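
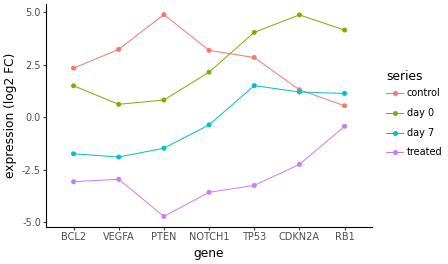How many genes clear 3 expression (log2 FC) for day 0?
Above 3: TP53, CDKN2A, RB1.

3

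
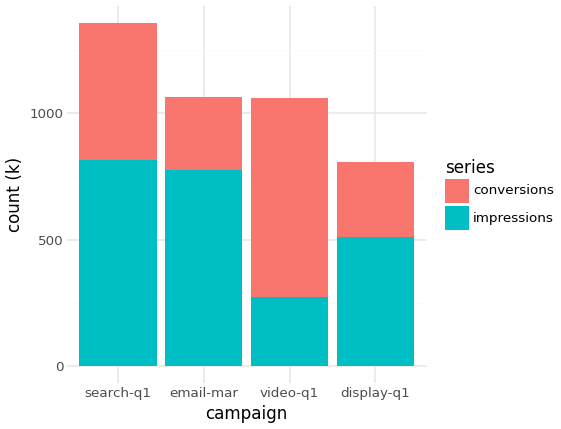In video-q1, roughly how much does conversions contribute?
≈ 800

conversions top ≈ 1000, bottom ≈ 200; segment ≈ 800.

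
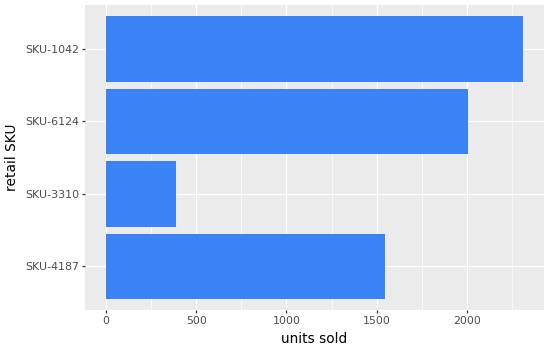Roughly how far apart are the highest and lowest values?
Max SKU-1042 ≈ 2400, min SKU-3310 ≈ 400; range ≈ 2000.

≈ 2000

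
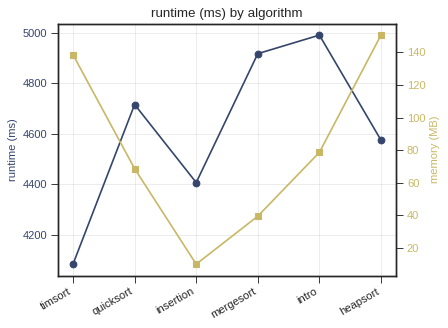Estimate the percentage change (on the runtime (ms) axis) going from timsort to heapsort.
timsort ≈ 4100, heapsort ≈ 4600; (4600 − 4100) / 4100 ≈ +12.2%.

≈ +12.2%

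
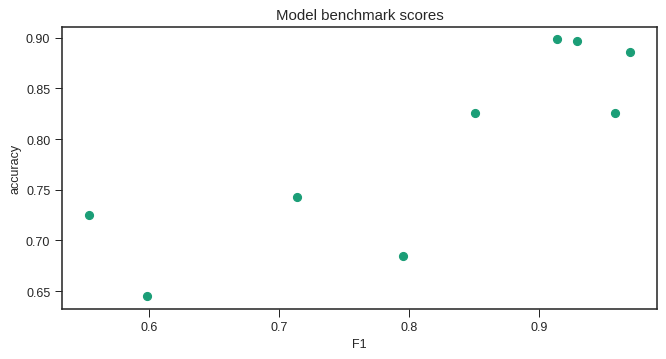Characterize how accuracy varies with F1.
Points are positively correlated; strong (|r| ≈ 0.8).

positive, strong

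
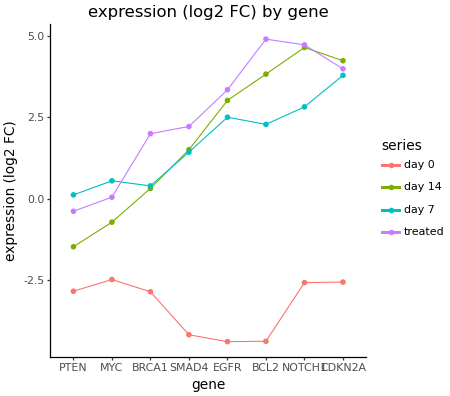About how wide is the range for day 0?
Max MYC ≈ -2, min EGFR ≈ -4; range ≈ 2.

≈ 2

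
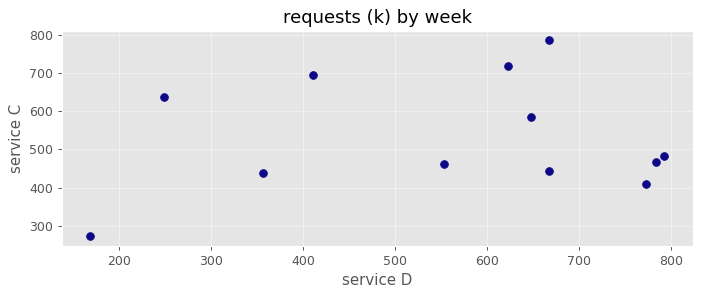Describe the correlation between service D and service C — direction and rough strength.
no clear correlation

Points are roughly uncorrelated; weak (|r| ≈ 0.1).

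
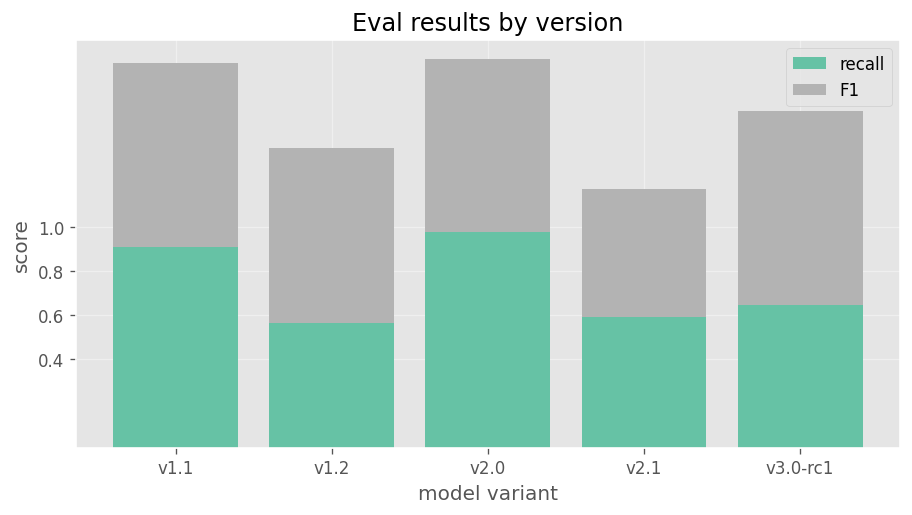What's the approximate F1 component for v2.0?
F1 top ≈ 1.8, bottom ≈ 1.0; segment ≈ 0.8.

≈ 0.8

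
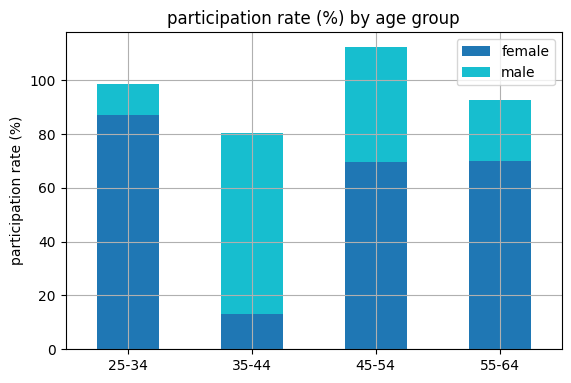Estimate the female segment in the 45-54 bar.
≈ 70

female top ≈ 70, bottom ≈ 0; segment ≈ 70.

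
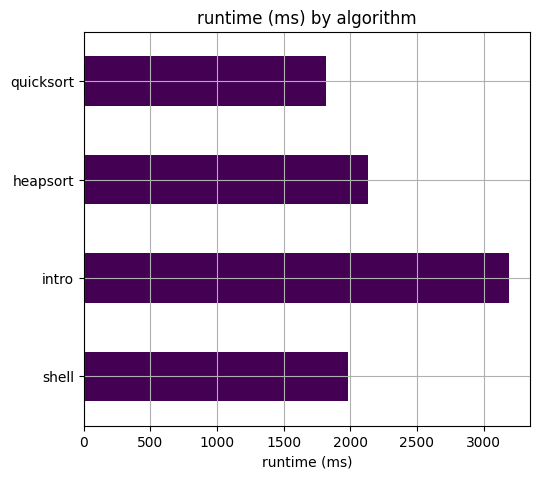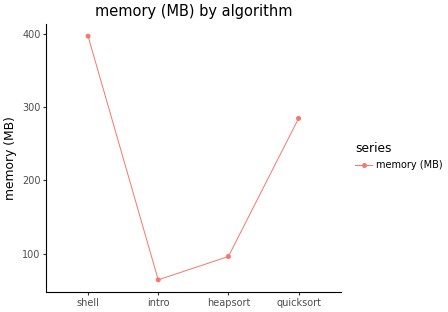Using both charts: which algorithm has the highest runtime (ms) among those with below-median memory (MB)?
intro

Chart 2 median memory (MB) ≈ 200; below-median algorithms: intro, heapsort. Among those, intro has the highest runtime (ms) (≈ 3000).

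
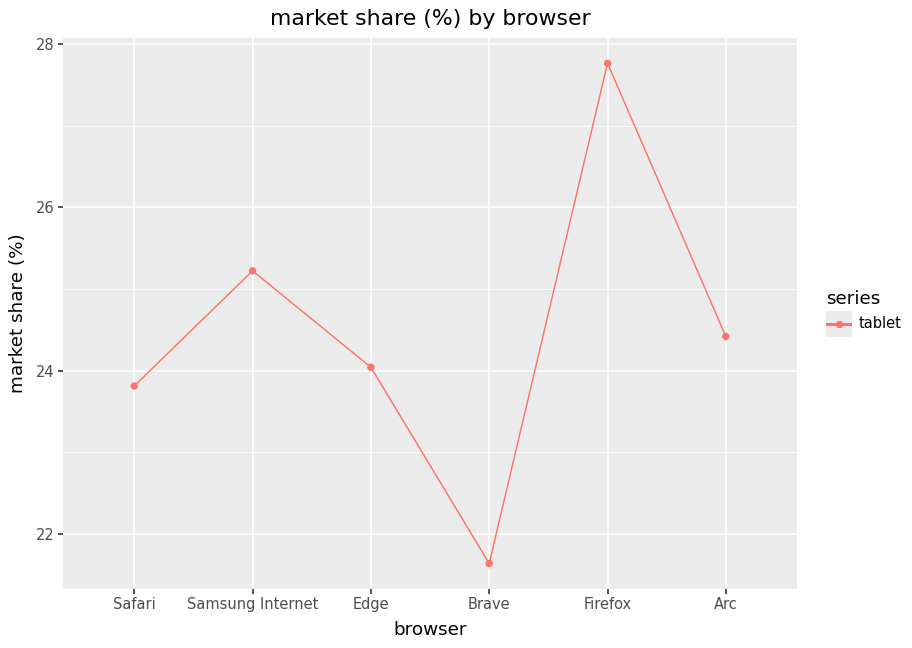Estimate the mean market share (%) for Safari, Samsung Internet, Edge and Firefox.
≈ 25

(24 + 25 + 24 + 28) / 4 ≈ 25.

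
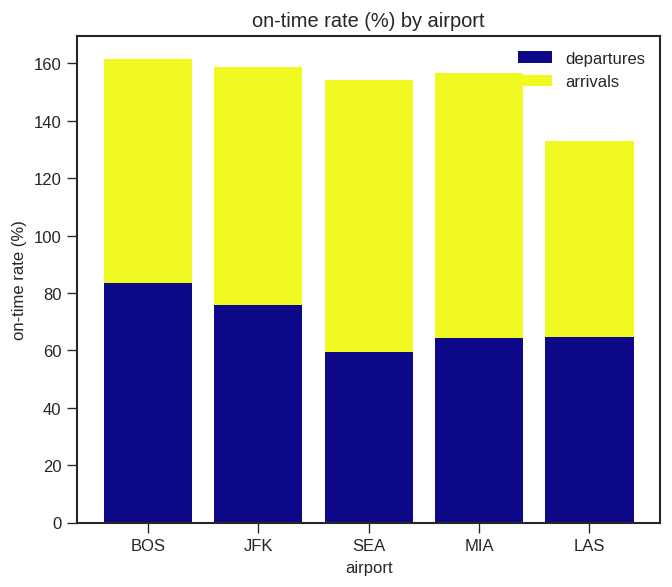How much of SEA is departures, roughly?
≈ 60

departures top ≈ 60, bottom ≈ 0; segment ≈ 60.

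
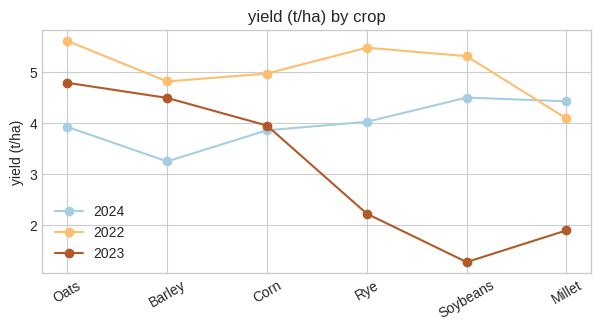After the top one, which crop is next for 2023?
Top 3 for 2023: Oats ≈ 5.0, Barley ≈ 4.5, Corn ≈ 4.0.

Barley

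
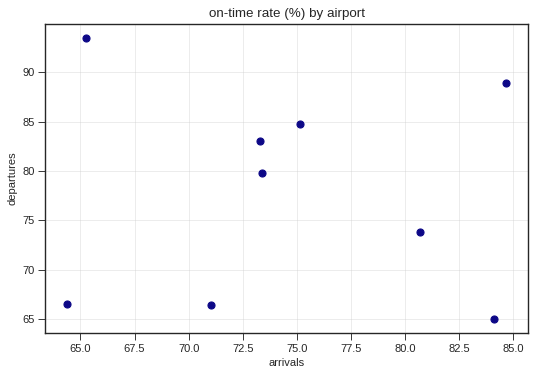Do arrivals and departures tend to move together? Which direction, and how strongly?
no clear correlation

Points are roughly uncorrelated; weak (|r| ≈ 0.0).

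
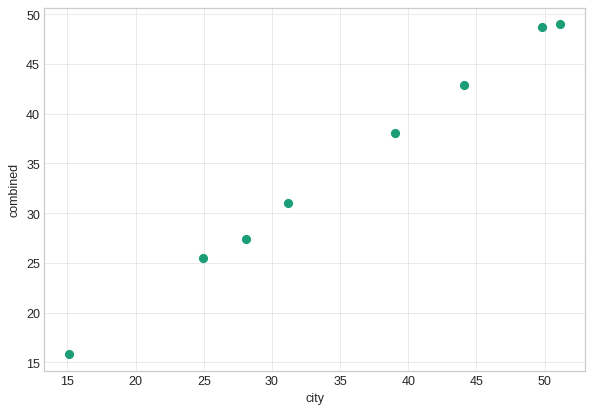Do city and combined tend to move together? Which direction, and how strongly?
Points are positively correlated; strong (|r| ≈ 1.0).

positive, strong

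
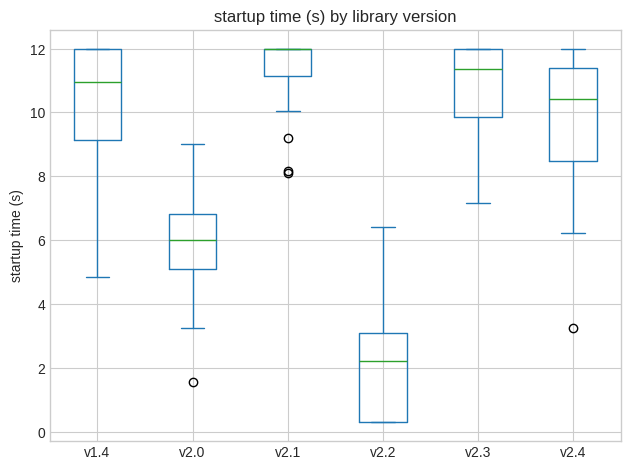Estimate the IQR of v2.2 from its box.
≈ 3

Q3 ≈ 3, Q1 ≈ 0; IQR ≈ 3.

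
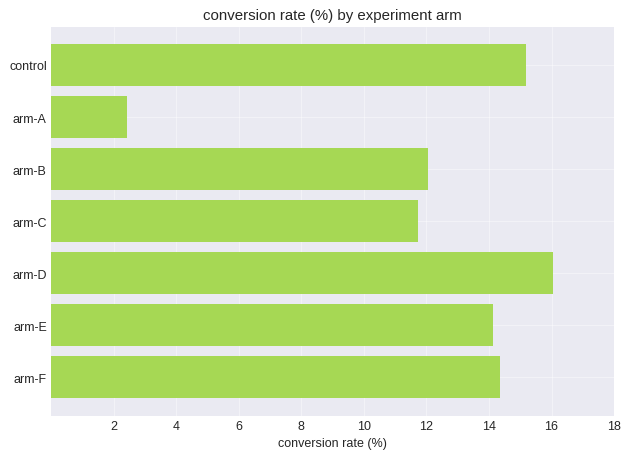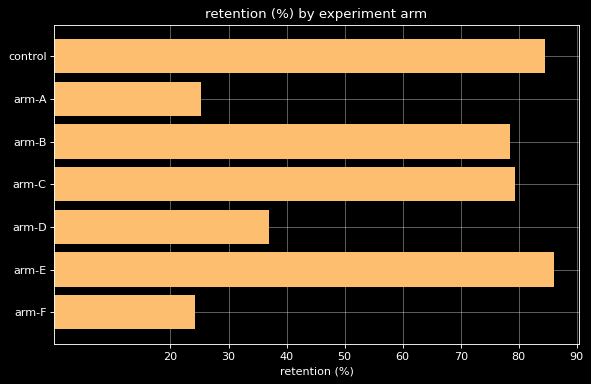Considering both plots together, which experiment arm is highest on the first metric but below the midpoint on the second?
arm-D

Chart 2 median retention (%) ≈ 80; below-median experiment arms: arm-A, arm-D, arm-F. Among those, arm-D has the highest conversion rate (%) (≈ 16).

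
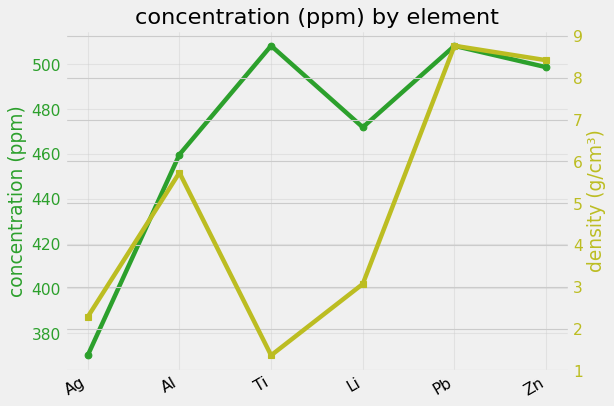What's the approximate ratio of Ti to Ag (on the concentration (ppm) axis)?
≈ 1.32×

Ti ≈ 500, Ag ≈ 380; 500/380 ≈ 1.32.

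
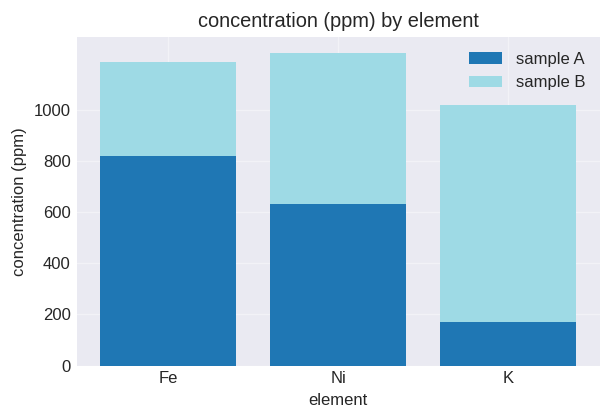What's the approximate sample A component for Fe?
sample A top ≈ 800, bottom ≈ 0; segment ≈ 800.

≈ 800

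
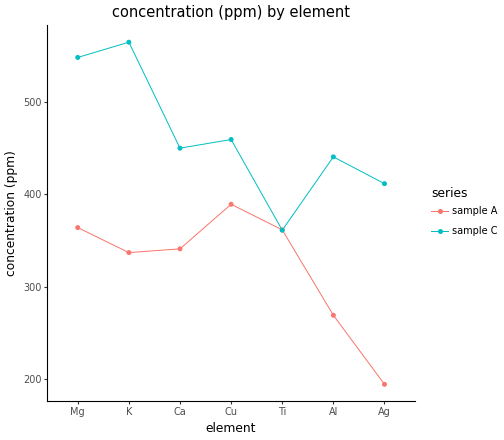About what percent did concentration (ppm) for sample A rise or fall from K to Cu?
K ≈ 350, Cu ≈ 400; (400 − 350) / 350 ≈ +14.3%.

≈ +14.3%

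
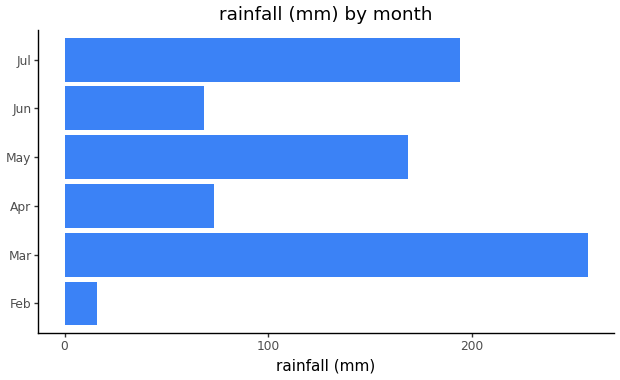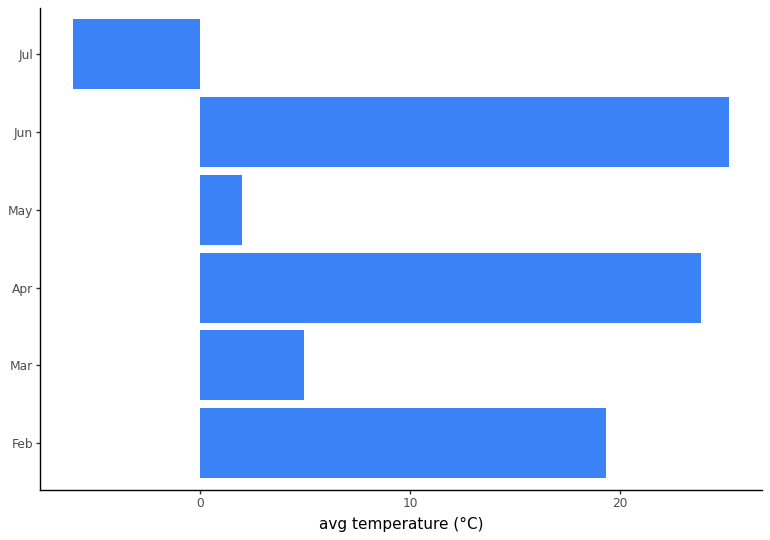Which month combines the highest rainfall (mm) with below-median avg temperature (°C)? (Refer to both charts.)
Chart 2 median avg temperature (°C) ≈ 10; below-median months: Mar, May, Jul. Among those, Mar has the highest rainfall (mm) (≈ 250).

Mar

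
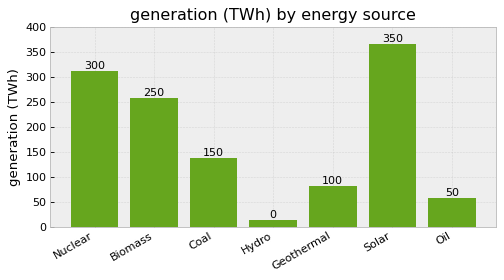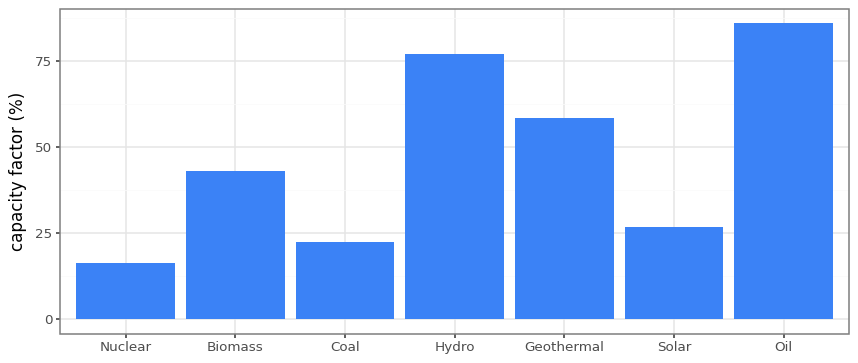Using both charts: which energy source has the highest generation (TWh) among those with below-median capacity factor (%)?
Chart 2 median capacity factor (%) ≈ 40; below-median energy sources: Nuclear, Coal, Solar. Among those, Solar has the highest generation (TWh) (≈ 350).

Solar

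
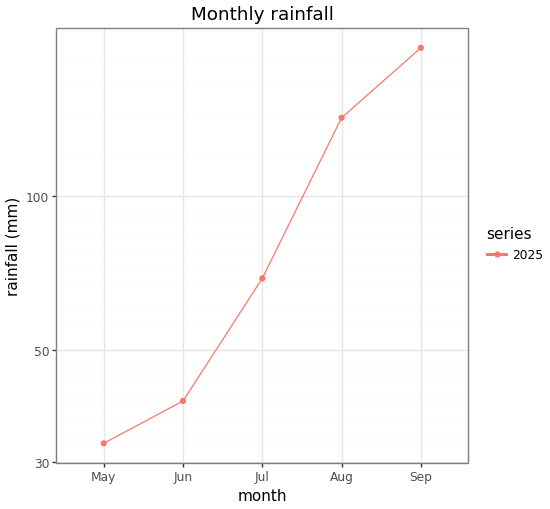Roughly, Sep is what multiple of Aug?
Sep ≈ 200, Aug ≈ 140; 200/140 ≈ 1.43.

≈ 1.43×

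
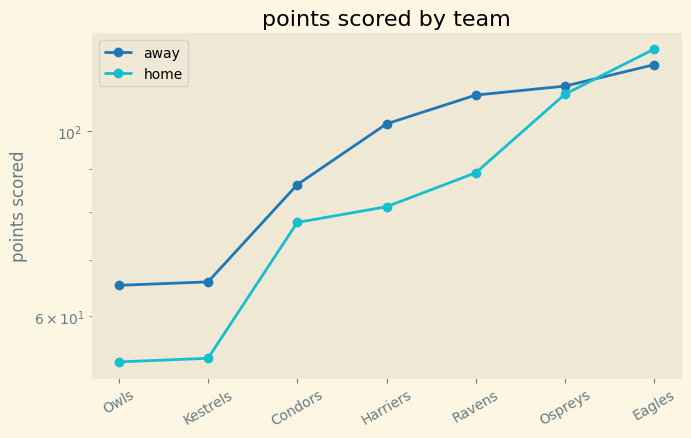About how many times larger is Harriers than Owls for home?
Harriers ≈ 80, Owls ≈ 50; 80/50 ≈ 1.6.

≈ 1.6×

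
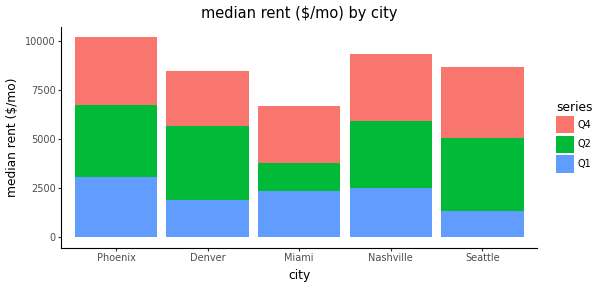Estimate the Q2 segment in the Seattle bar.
Q2 top ≈ 5000, bottom ≈ 1000; segment ≈ 4000.

≈ 4000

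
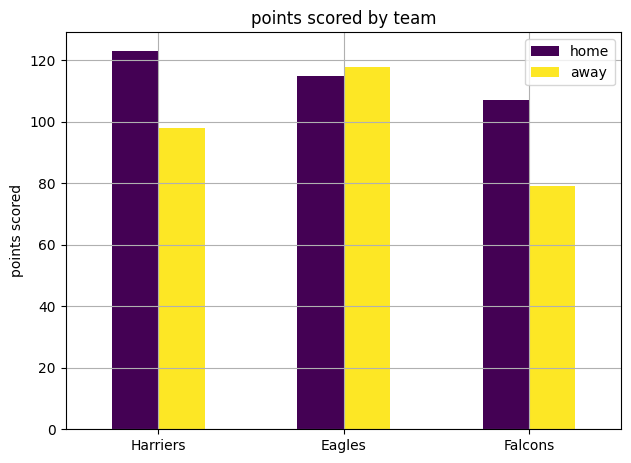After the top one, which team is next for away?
Harriers

Top 3 for away: Eagles ≈ 120, Harriers ≈ 100, Falcons ≈ 80.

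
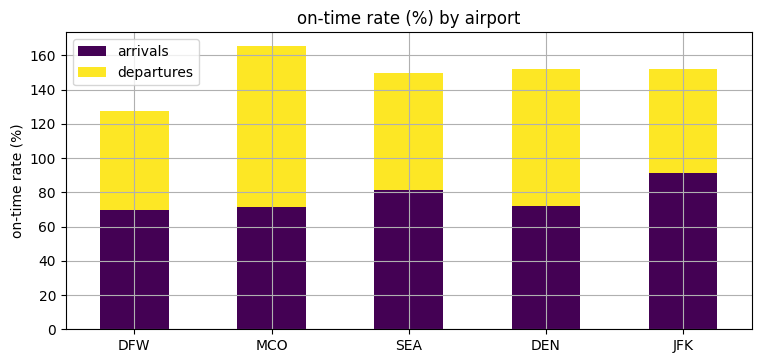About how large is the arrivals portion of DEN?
arrivals top ≈ 80, bottom ≈ 0; segment ≈ 80.

≈ 80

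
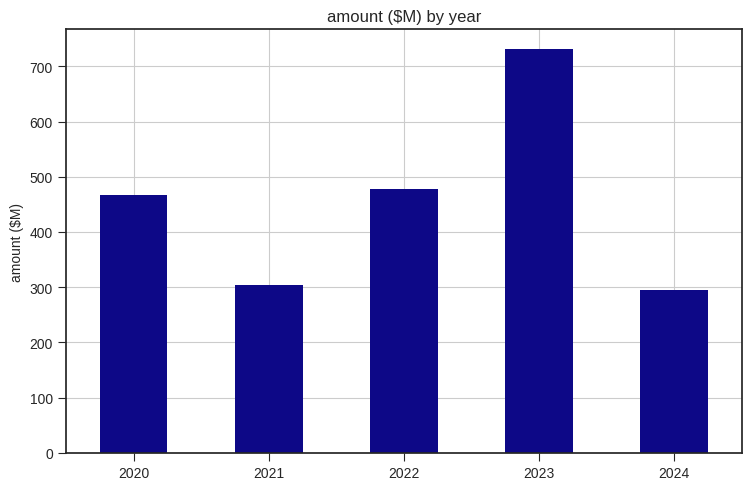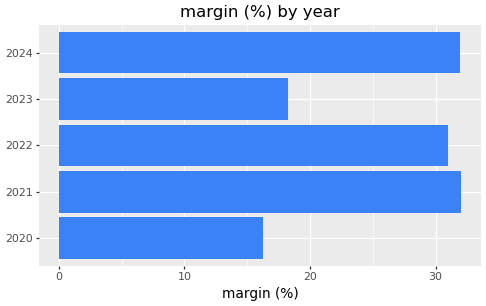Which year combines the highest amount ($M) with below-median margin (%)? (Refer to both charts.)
Chart 2 median margin (%) ≈ 30; below-median years: 2020, 2023. Among those, 2023 has the highest amount ($M) (≈ 700).

2023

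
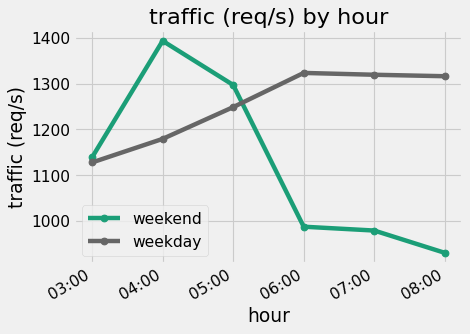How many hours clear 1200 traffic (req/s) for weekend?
Above 1200: 04:00, 05:00.

2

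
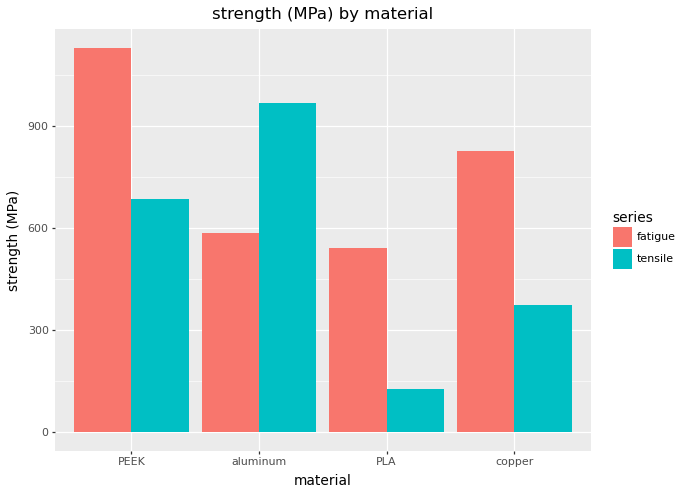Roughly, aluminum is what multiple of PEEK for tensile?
aluminum ≈ 1000, PEEK ≈ 700; 1000/700 ≈ 1.43.

≈ 1.43×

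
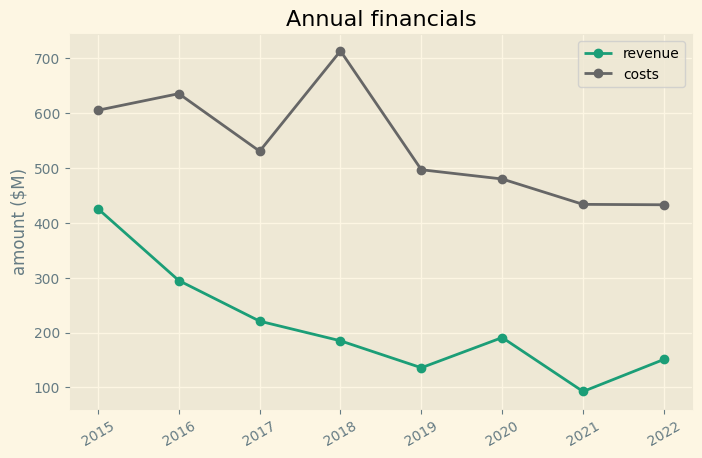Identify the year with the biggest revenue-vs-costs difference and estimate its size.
2018, ≈ 500 $M

2018: revenue ≈ 200, costs ≈ 700 → gap ≈ 500. Next-largest (2019) is only ≈ 400.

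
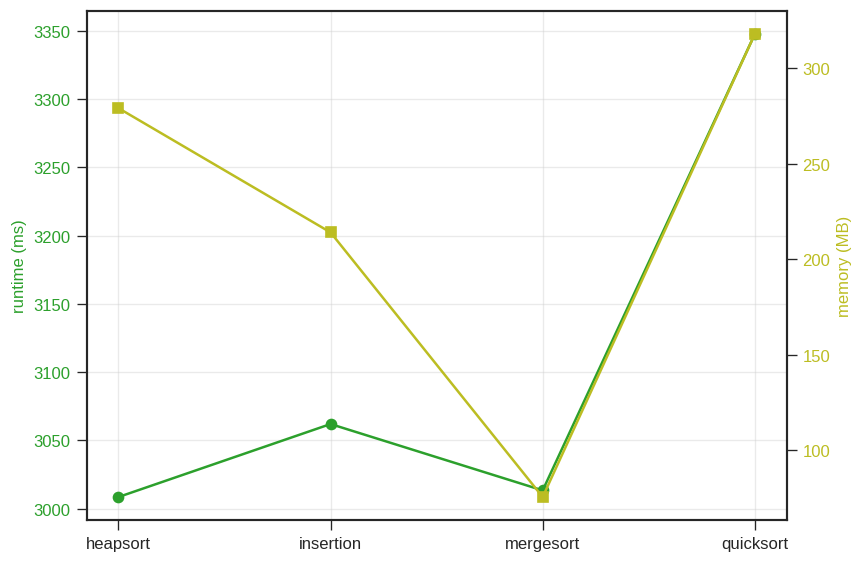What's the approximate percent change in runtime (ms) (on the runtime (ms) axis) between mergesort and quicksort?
mergesort ≈ 3000, quicksort ≈ 3350; (3350 − 3000) / 3000 ≈ +11.7%.

≈ +11.7%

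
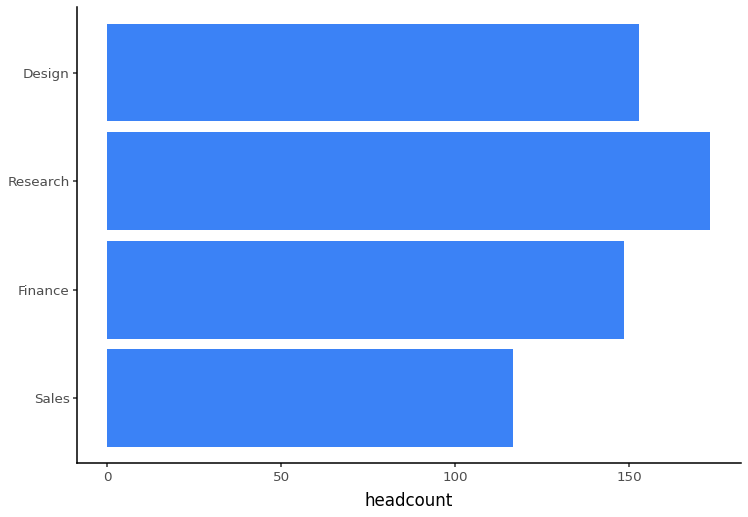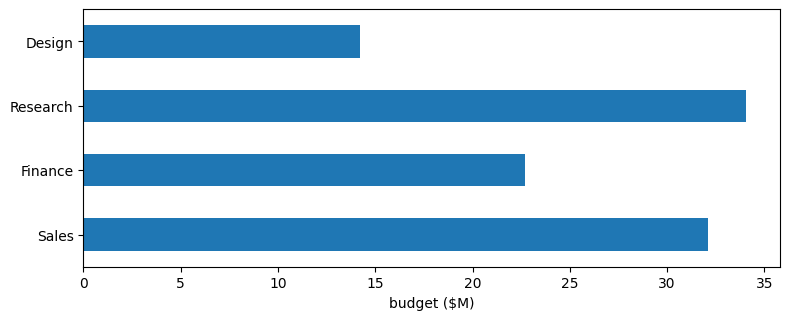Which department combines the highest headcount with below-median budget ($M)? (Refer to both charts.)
Chart 2 median budget ($M) ≈ 25; below-median departments: Finance, Design. Among those, Design has the highest headcount (≈ 160).

Design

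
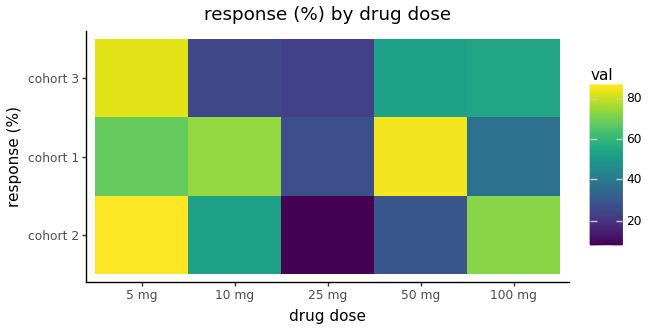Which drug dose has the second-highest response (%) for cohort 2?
100 mg

Top 3 for cohort 2: 5 mg ≈ 90, 100 mg ≈ 70, 10 mg ≈ 50.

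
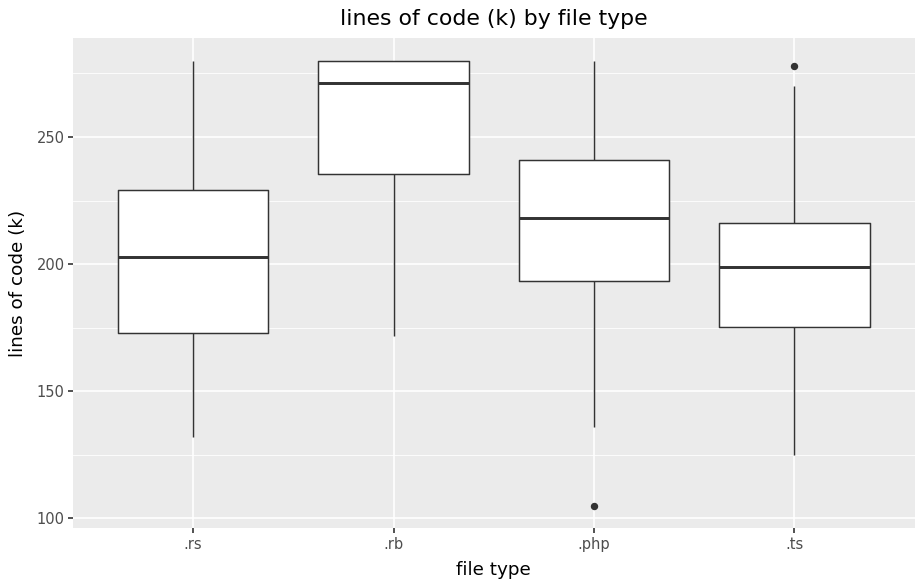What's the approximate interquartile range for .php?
Q3 ≈ 240, Q1 ≈ 190; IQR ≈ 50.

≈ 50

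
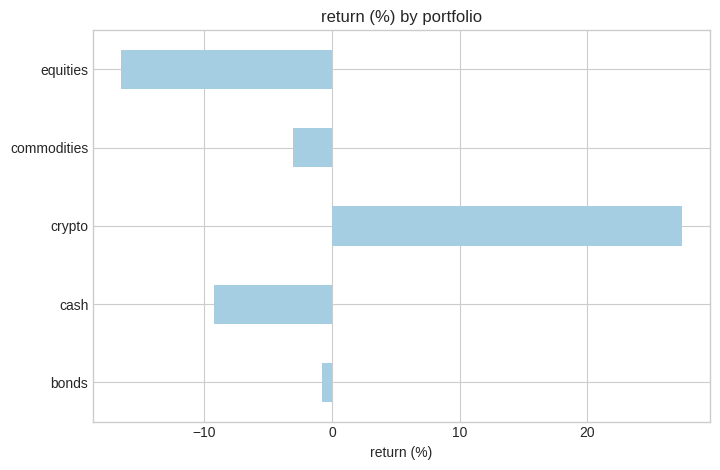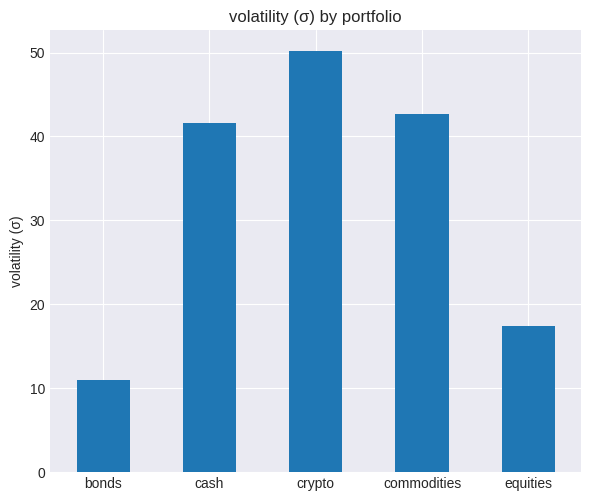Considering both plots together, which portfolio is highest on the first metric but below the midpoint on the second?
Chart 2 median volatility (σ) ≈ 40; below-median portfolios: bonds, equities. Among those, bonds has the highest return (%) (≈ 0).

bonds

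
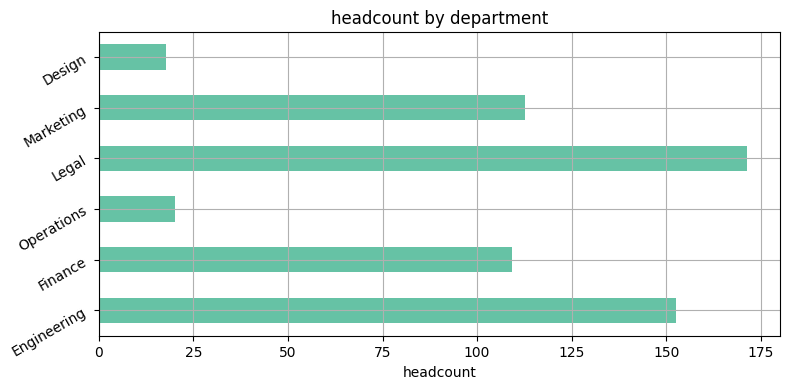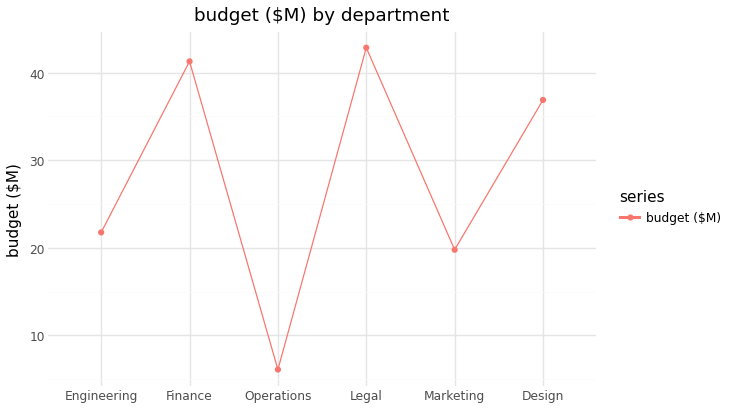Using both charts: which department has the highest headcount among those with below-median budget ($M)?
Chart 2 median budget ($M) ≈ 30; below-median departments: Engineering, Operations, Marketing. Among those, Engineering has the highest headcount (≈ 160).

Engineering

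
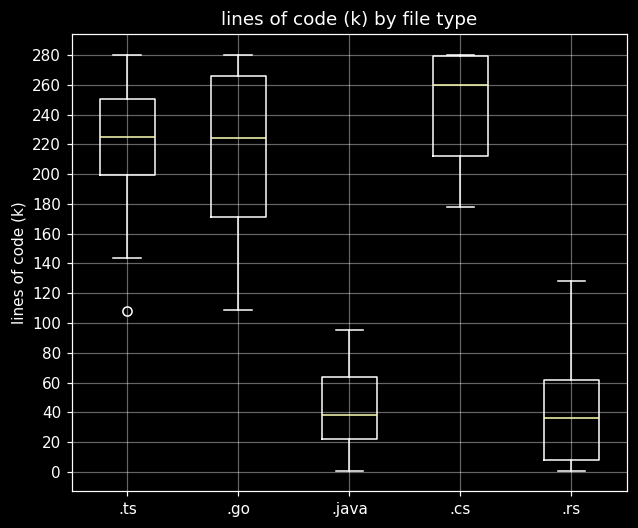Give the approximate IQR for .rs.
≈ 60

Q3 ≈ 60, Q1 ≈ 0; IQR ≈ 60.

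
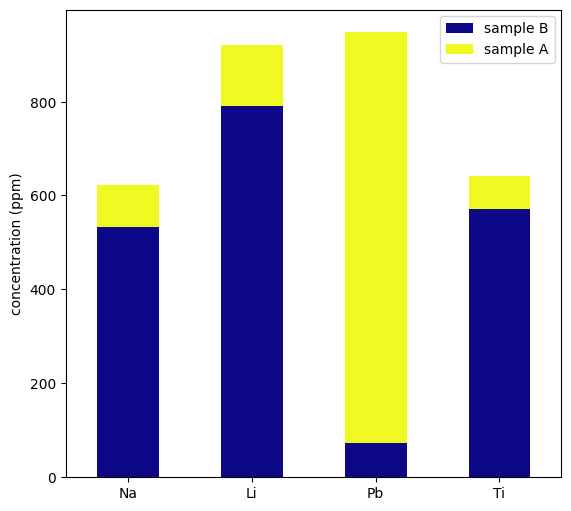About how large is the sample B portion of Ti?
sample B top ≈ 600, bottom ≈ 0; segment ≈ 600.

≈ 600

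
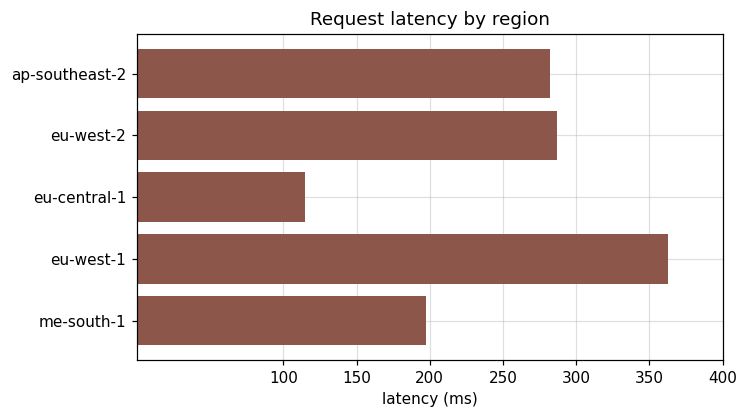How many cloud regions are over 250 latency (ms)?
Above 250: ap-southeast-2, eu-west-2, eu-west-1.

3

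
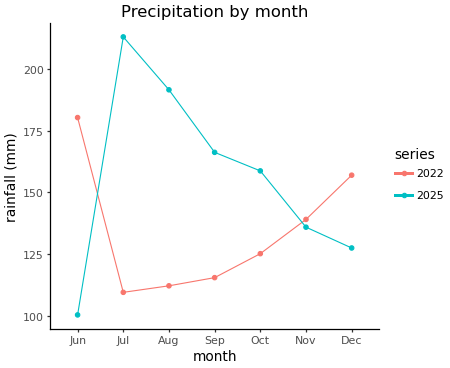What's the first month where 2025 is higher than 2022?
Jun: 2025 ≈ 100 vs 2022 ≈ 180 (not yet); Jul: 2025 ≈ 210 vs 2022 ≈ 110 (first crossover).

Jul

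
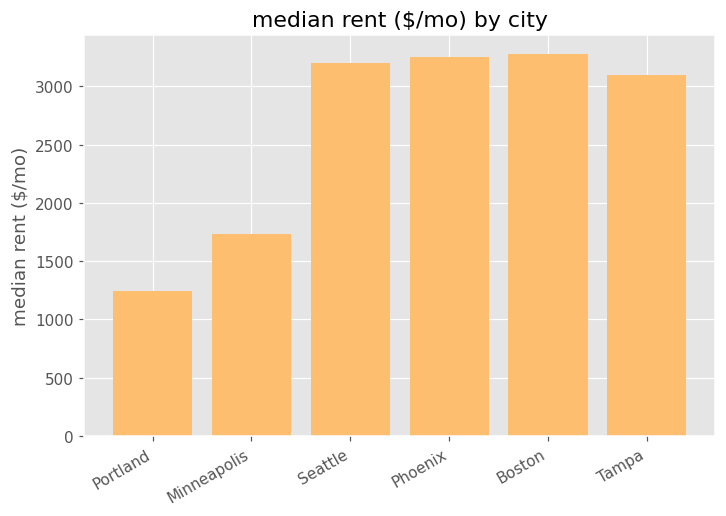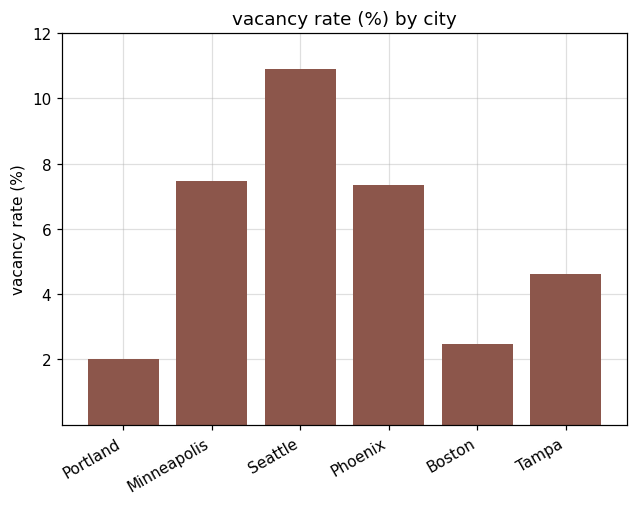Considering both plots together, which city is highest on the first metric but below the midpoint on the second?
Boston

Chart 2 median vacancy rate (%) ≈ 6; below-median cities: Portland, Boston, Tampa. Among those, Boston has the highest median rent ($/mo) (≈ 3500).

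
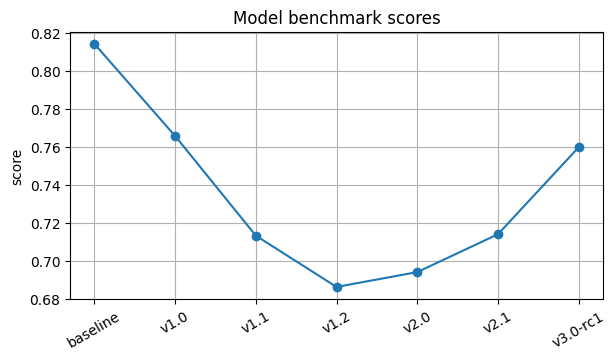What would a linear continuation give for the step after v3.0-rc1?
≈ 0.79

Last three: 0.70, 0.72, 0.76 → slope ≈ 0.03/step → next ≈ 0.79.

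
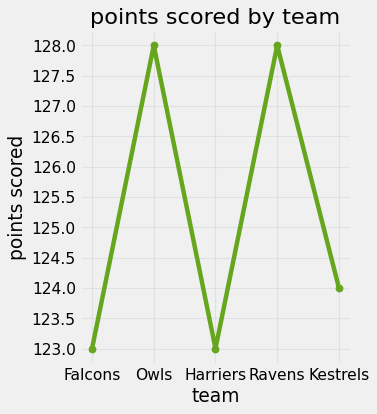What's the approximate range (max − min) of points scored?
Max Owls ≈ 128.0, min Falcons ≈ 123.0; range ≈ 5.0.

≈ 5.0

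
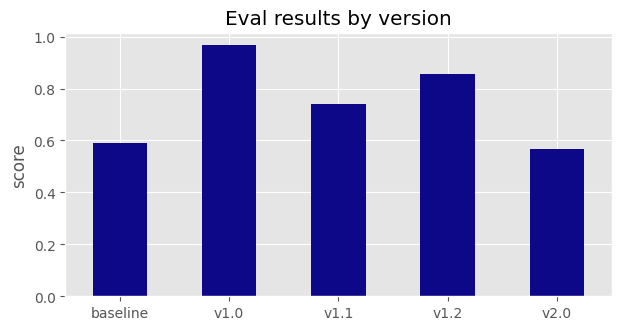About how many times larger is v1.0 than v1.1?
≈ 1.43×

v1.0 ≈ 1.0, v1.1 ≈ 0.7; 1.0/0.7 ≈ 1.43.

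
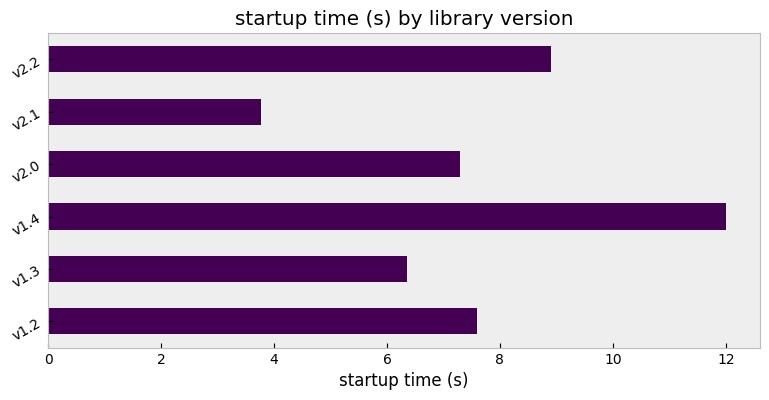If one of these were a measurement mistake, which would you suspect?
v1.4 ≈ 12; the rest sit between ≈ 4 and ≈ 9.

v1.4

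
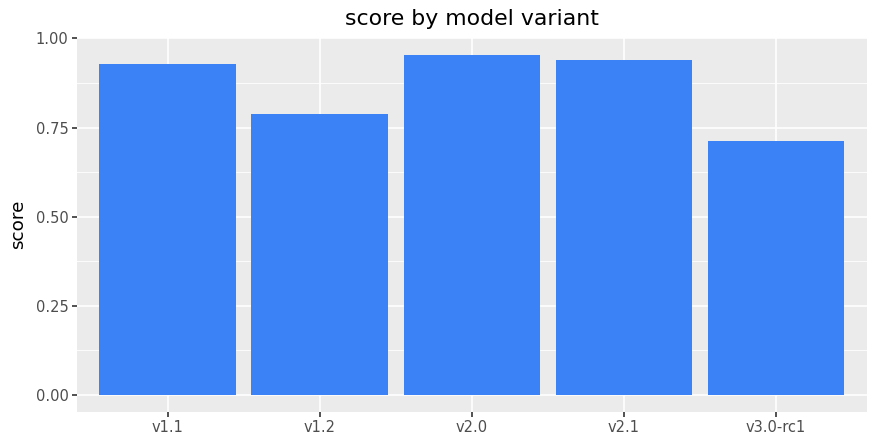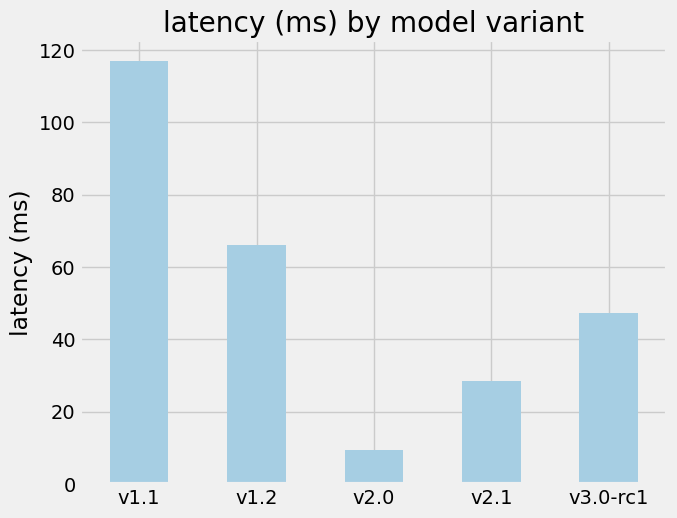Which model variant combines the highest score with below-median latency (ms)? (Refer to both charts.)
Chart 2 median latency (ms) ≈ 40; below-median model variants: v2.0, v2.1. Among those, v2.0 has the highest score (≈ 1).

v2.0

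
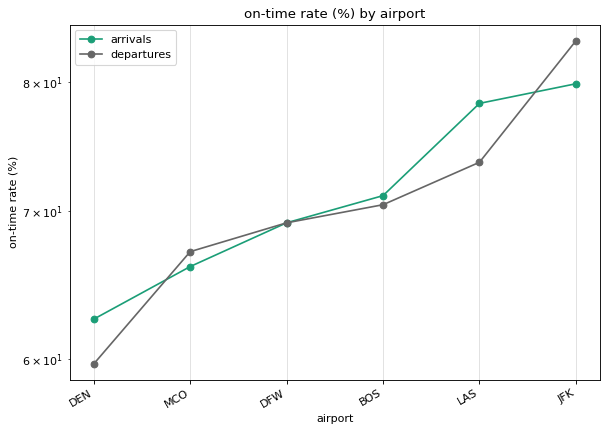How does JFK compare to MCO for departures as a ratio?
≈ 1.24×

JFK ≈ 84, MCO ≈ 68; 84/68 ≈ 1.24.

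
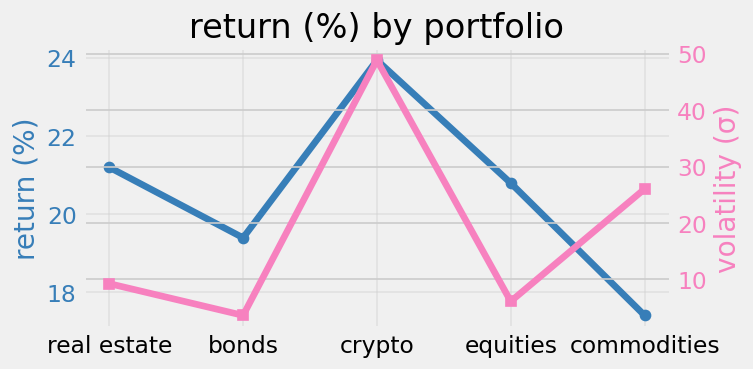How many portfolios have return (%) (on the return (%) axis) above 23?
1

Above 23: crypto.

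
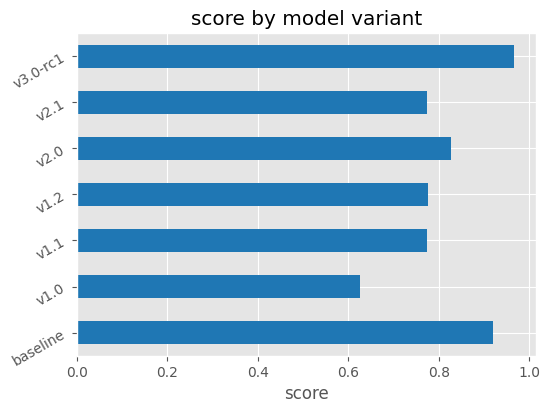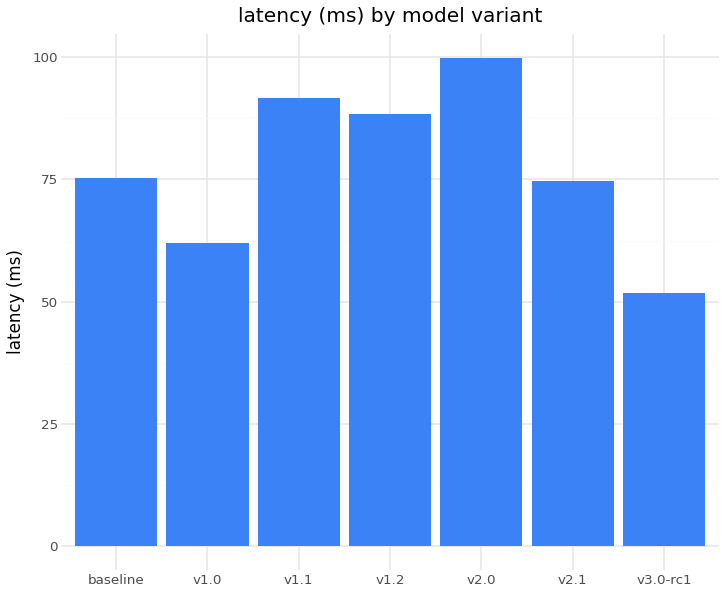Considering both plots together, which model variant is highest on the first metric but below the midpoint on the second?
v3.0-rc1

Chart 2 median latency (ms) ≈ 80; below-median model variants: v1.0, v2.1, v3.0-rc1. Among those, v3.0-rc1 has the highest score (≈ 1).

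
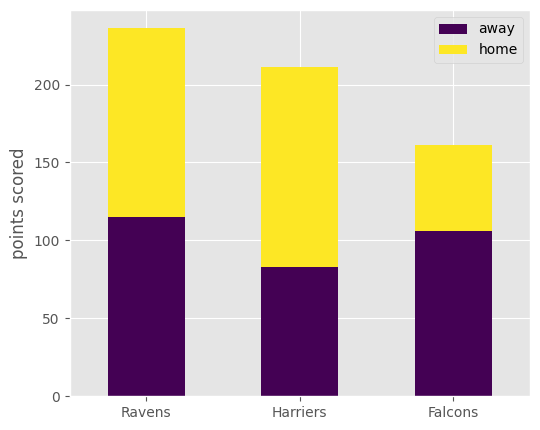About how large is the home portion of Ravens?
home top ≈ 240, bottom ≈ 120; segment ≈ 120.

≈ 120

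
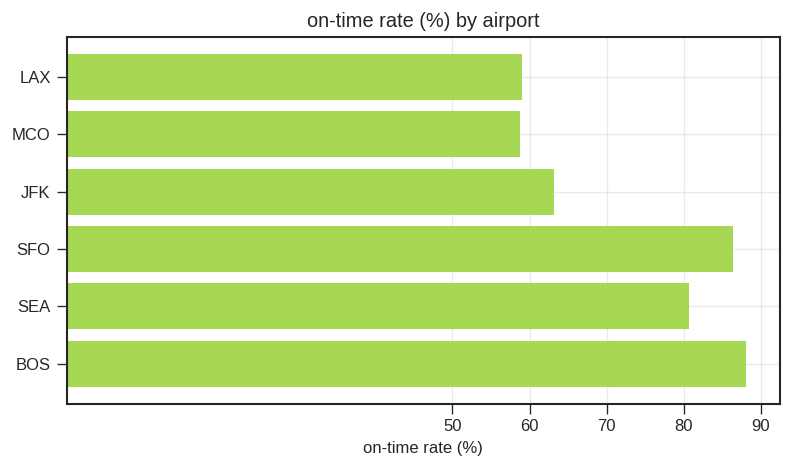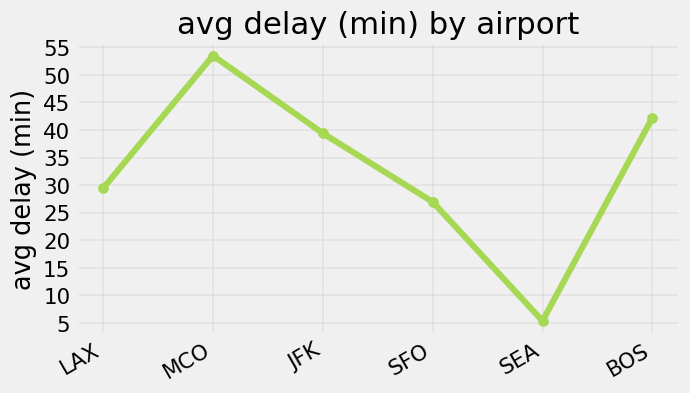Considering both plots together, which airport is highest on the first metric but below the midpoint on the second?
Chart 2 median avg delay (min) ≈ 35; below-median airports: LAX, SFO, SEA. Among those, SFO has the highest on-time rate (%) (≈ 90).

SFO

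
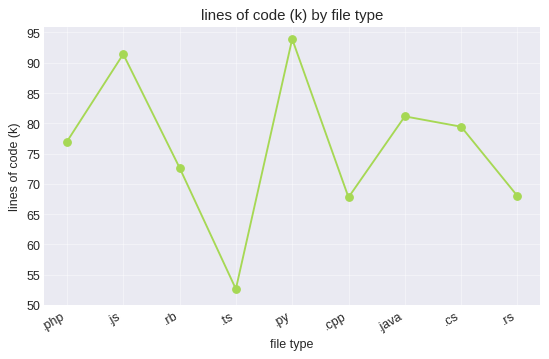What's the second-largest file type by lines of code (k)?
.js

Top 3: .py ≈ 95, .js ≈ 90, .java ≈ 80.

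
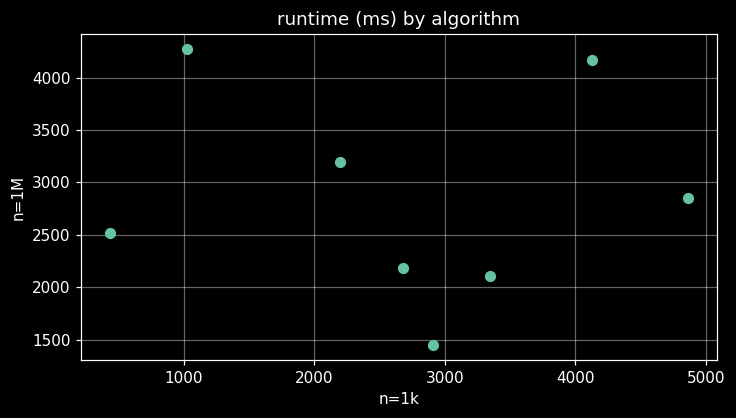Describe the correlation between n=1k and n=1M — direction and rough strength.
no clear correlation

Points are roughly uncorrelated; weak (|r| ≈ 0.1).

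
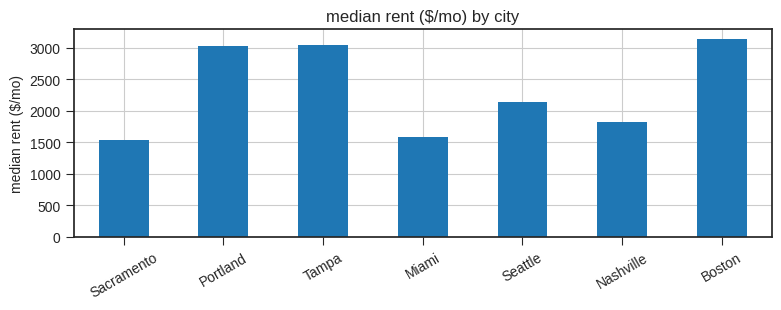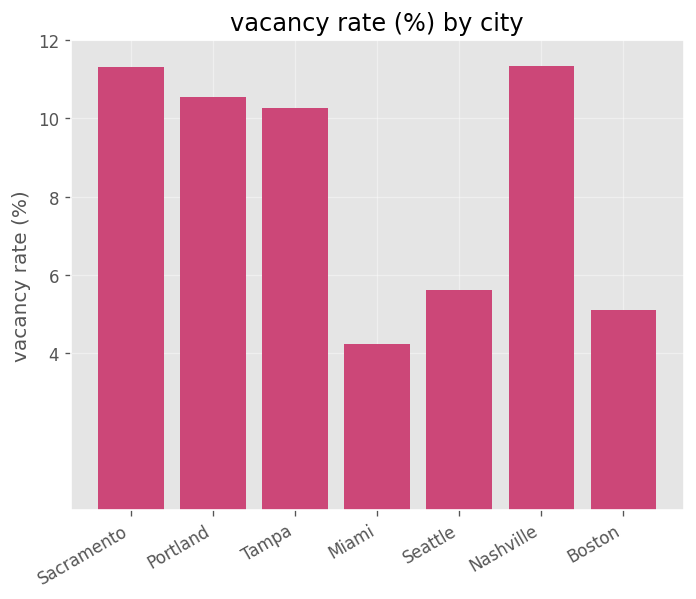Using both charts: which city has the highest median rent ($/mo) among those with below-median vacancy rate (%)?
Boston

Chart 2 median vacancy rate (%) ≈ 10; below-median cities: Miami, Seattle, Boston. Among those, Boston has the highest median rent ($/mo) (≈ 3000).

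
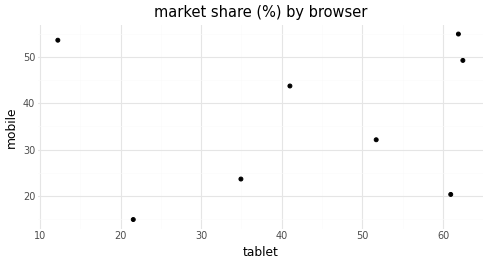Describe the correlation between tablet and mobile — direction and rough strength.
no clear correlation

Points are roughly uncorrelated; weak (|r| ≈ 0.1).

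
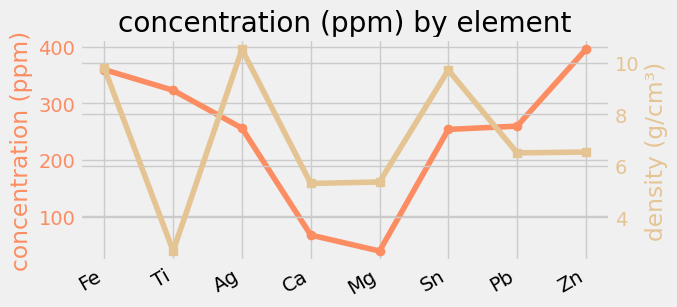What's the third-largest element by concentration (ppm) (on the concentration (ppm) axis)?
Top 4 (on the concentration (ppm) axis): Zn ≈ 400, Fe ≈ 350, Ti ≈ 300, Pb ≈ 250.

Ti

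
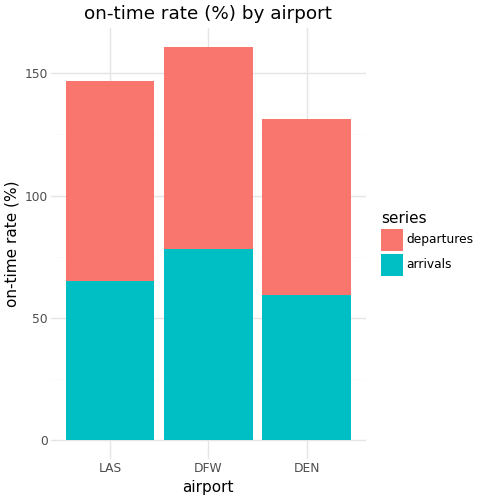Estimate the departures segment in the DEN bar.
departures top ≈ 140, bottom ≈ 60; segment ≈ 80.

≈ 80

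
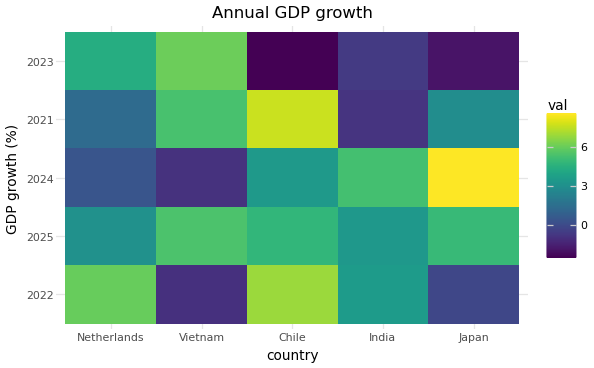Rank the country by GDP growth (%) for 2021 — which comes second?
Top 3 for 2021: Chile ≈ 8, Vietnam ≈ 5, Japan ≈ 3.

Vietnam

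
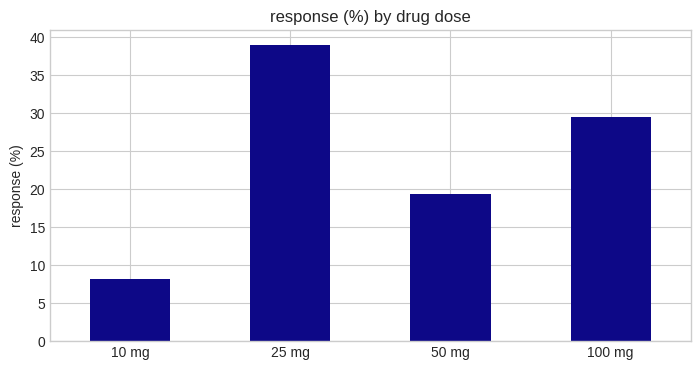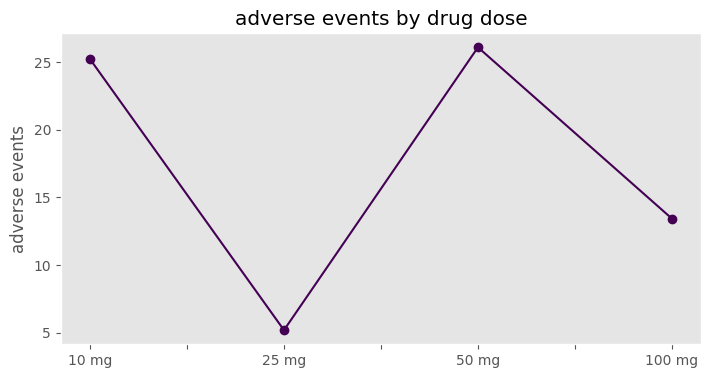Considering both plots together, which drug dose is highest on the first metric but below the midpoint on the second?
25 mg

Chart 2 median adverse events ≈ 20; below-median drug doses: 25 mg, 100 mg. Among those, 25 mg has the highest response (%) (≈ 40).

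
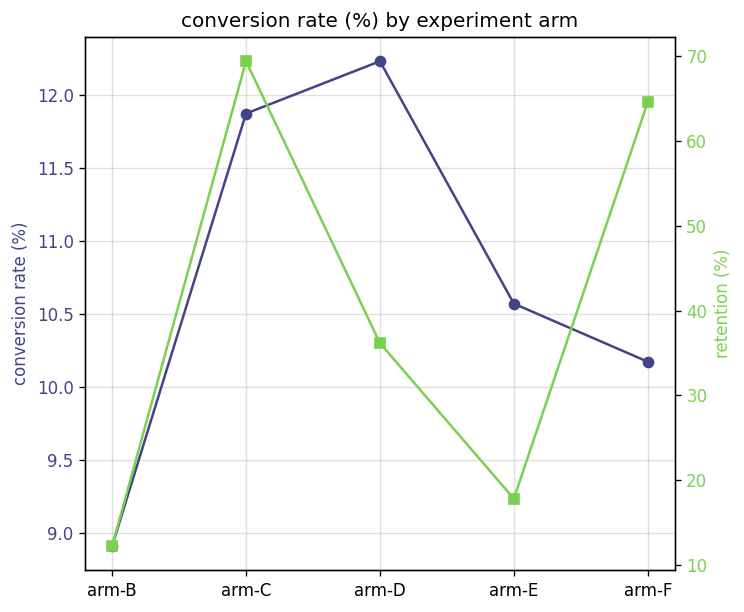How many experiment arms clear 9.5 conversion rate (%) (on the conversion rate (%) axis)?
4

Above 9.5: arm-C, arm-D, arm-E, arm-F.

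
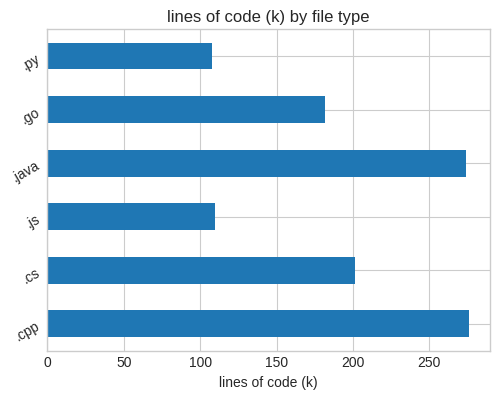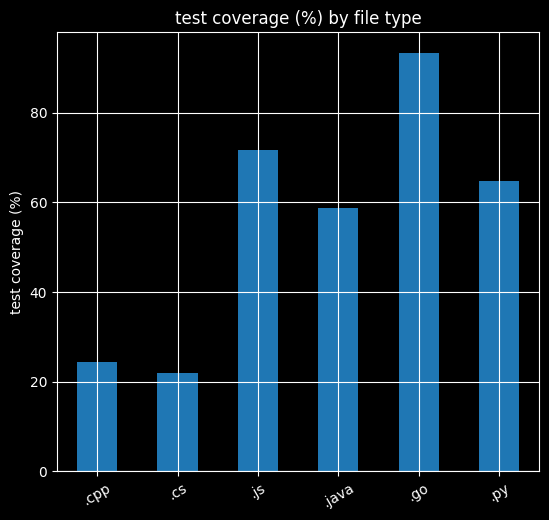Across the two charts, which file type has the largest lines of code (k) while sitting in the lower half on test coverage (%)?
.cpp

Chart 2 median test coverage (%) ≈ 60; below-median file types: .cpp, .cs, .java. Among those, .cpp has the highest lines of code (k) (≈ 300).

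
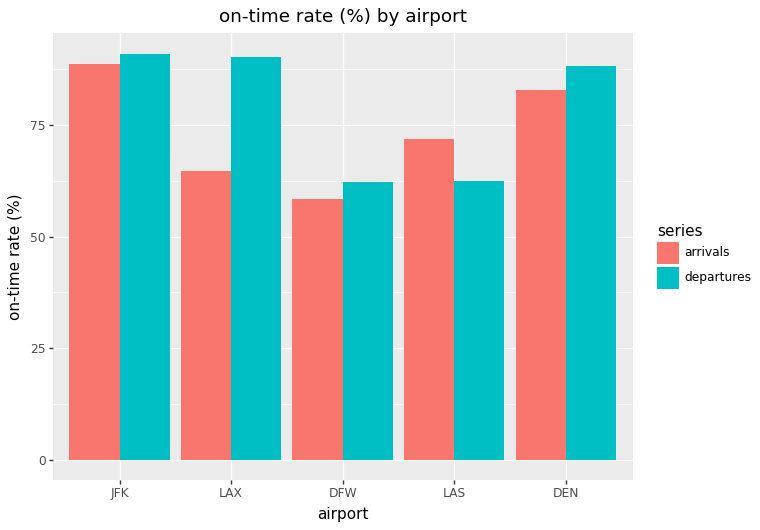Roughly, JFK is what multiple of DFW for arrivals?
JFK ≈ 90, DFW ≈ 60; 90/60 ≈ 1.5.

≈ 1.5×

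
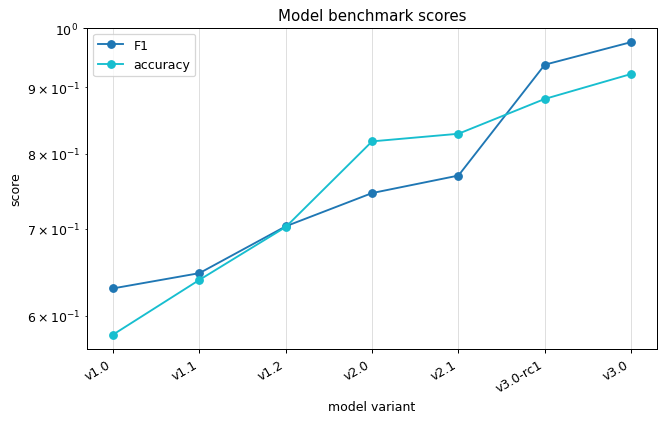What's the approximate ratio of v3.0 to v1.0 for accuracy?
v3.0 ≈ 0.90, v1.0 ≈ 0.60; 0.90/0.60 ≈ 1.5.

≈ 1.5×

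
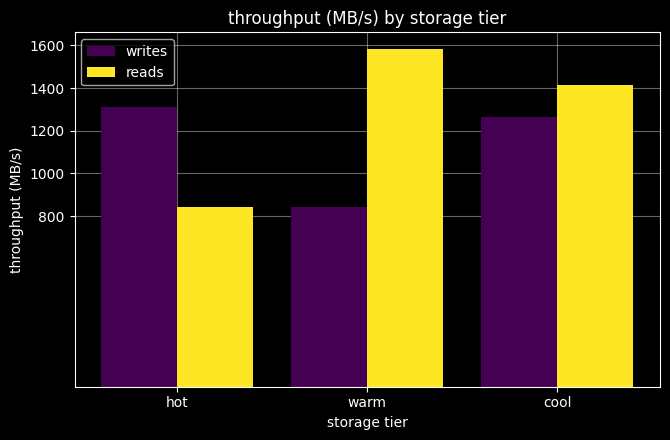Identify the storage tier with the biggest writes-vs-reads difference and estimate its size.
warm, ≈ 800 MB/s

warm: writes ≈ 800, reads ≈ 1600 → gap ≈ 800. Next-largest (hot) is only ≈ 600.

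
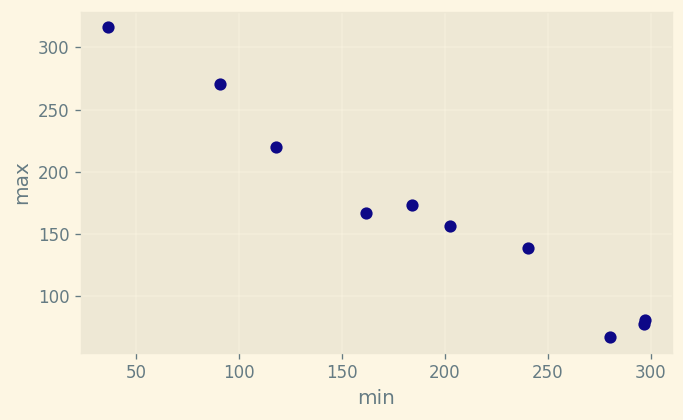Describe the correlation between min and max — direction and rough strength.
negative, strong

Points are negatively correlated; strong (|r| ≈ 1.0).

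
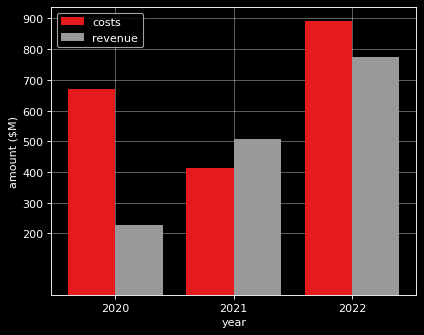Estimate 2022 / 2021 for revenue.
2022 ≈ 800, 2021 ≈ 500; 800/500 ≈ 1.6.

≈ 1.6×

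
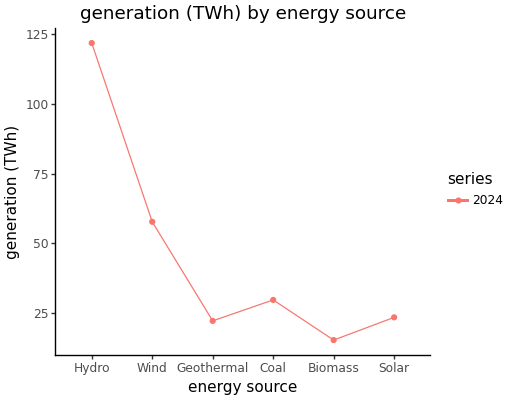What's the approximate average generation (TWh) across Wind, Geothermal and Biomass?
(60 + 20 + 20) / 3 ≈ 33.

≈ 33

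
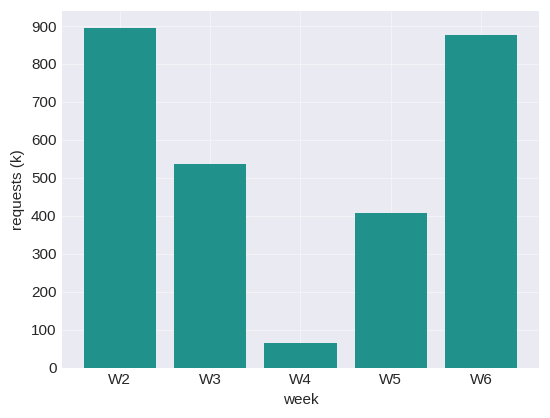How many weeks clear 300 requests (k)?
4

Above 300: W2, W3, W5, W6.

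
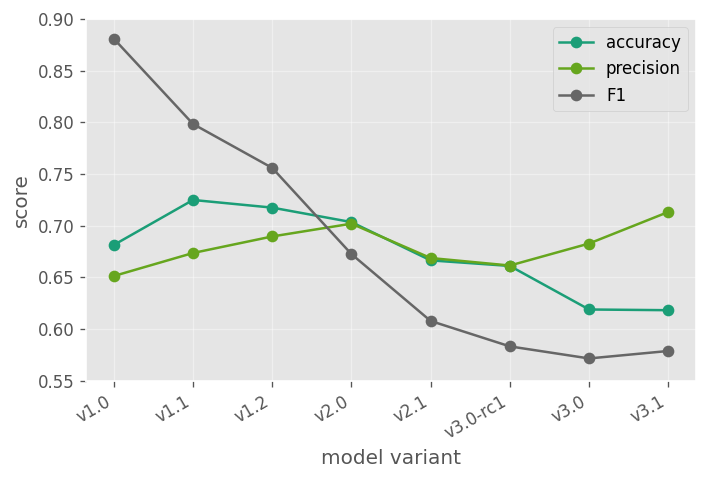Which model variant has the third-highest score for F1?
v1.2

Top 4 for F1: v1.0 ≈ 0.90, v1.1 ≈ 0.80, v1.2 ≈ 0.75, v2.0 ≈ 0.65.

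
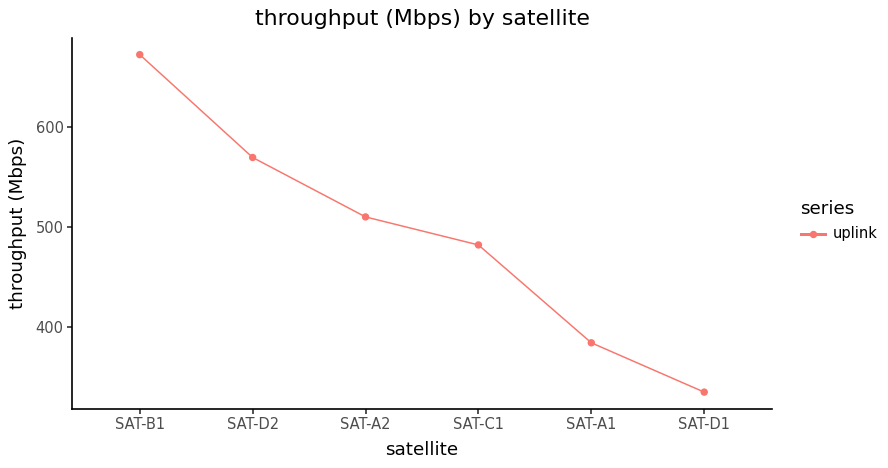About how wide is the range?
≈ 300

Max SAT-B1 ≈ 650, min SAT-D1 ≈ 350; range ≈ 300.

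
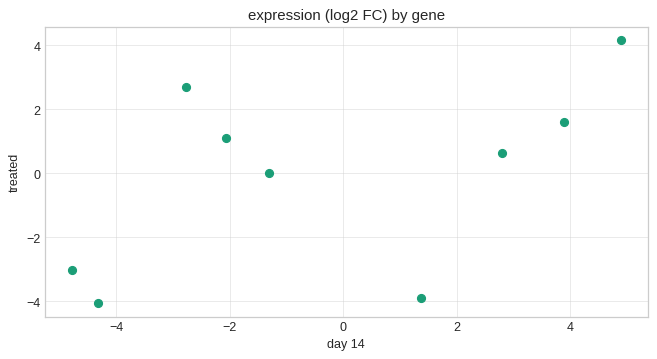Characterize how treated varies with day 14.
positive, moderate

Points are positively correlated; moderate (|r| ≈ 0.5).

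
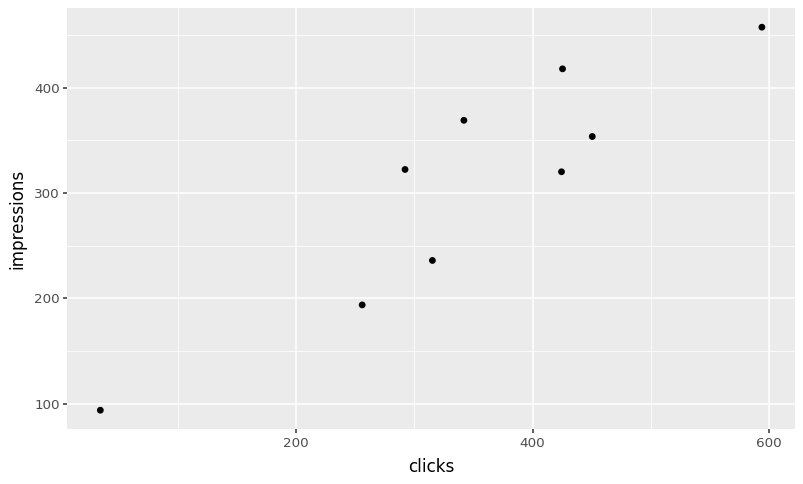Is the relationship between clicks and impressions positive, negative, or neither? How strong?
positive, strong

Points are positively correlated; strong (|r| ≈ 0.9).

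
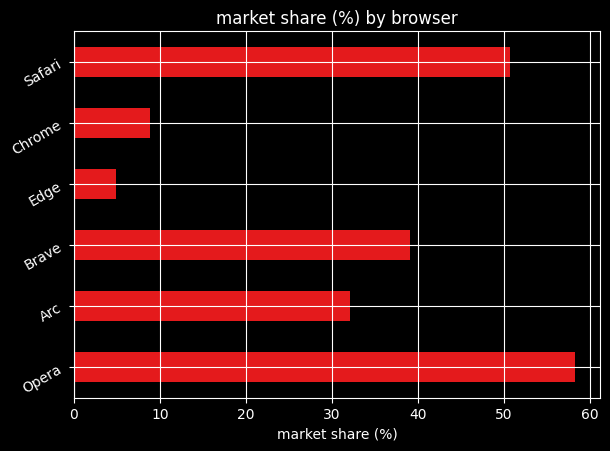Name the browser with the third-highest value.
Top 4: Opera ≈ 60, Safari ≈ 50, Brave ≈ 40, Arc ≈ 30.

Brave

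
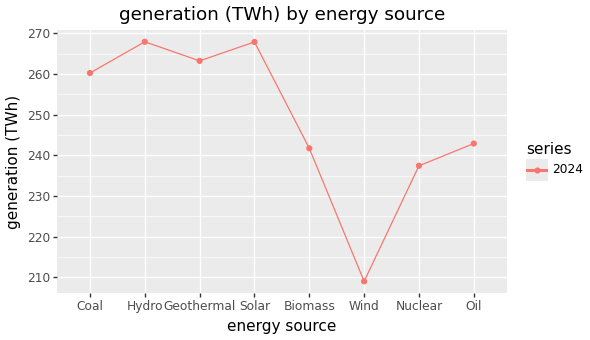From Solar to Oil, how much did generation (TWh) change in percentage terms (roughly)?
Solar ≈ 270, Oil ≈ 245; (245 − 270) / 270 ≈ -9.3%.

≈ -9.3%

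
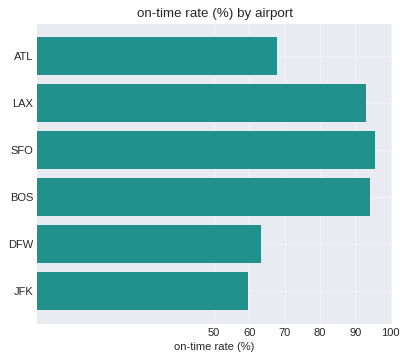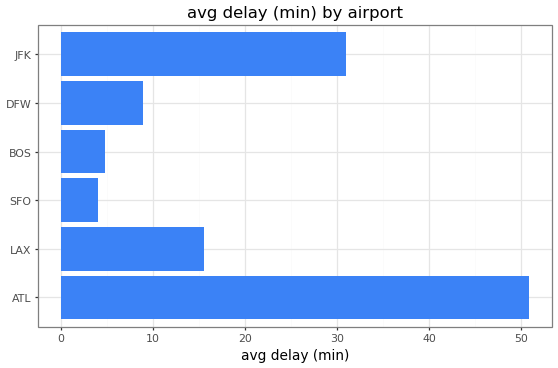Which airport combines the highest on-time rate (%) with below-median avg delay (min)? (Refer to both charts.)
Chart 2 median avg delay (min) ≈ 10; below-median airports: SFO, BOS, DFW. Among those, SFO has the highest on-time rate (%) (≈ 100).

SFO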